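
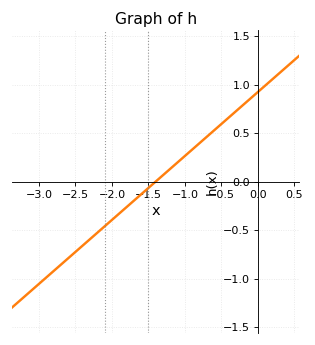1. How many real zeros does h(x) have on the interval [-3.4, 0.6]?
1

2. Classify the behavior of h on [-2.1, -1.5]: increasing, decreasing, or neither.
increasing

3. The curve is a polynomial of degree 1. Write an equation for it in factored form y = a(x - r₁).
y = 0.66(x + 1.4)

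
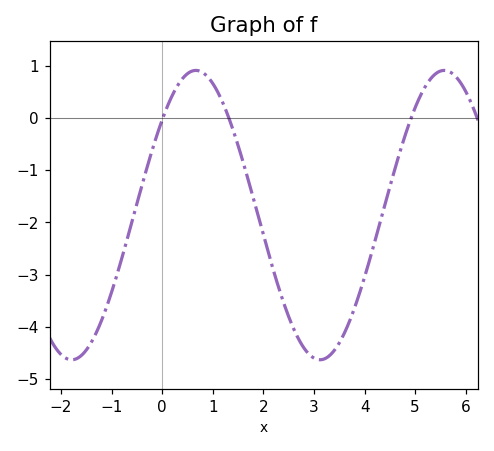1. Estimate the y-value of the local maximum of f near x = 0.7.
0.9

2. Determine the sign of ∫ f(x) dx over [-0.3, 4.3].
negative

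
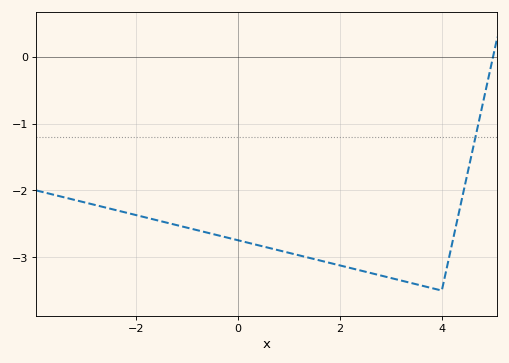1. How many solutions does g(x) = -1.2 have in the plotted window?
1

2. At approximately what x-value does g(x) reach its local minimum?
4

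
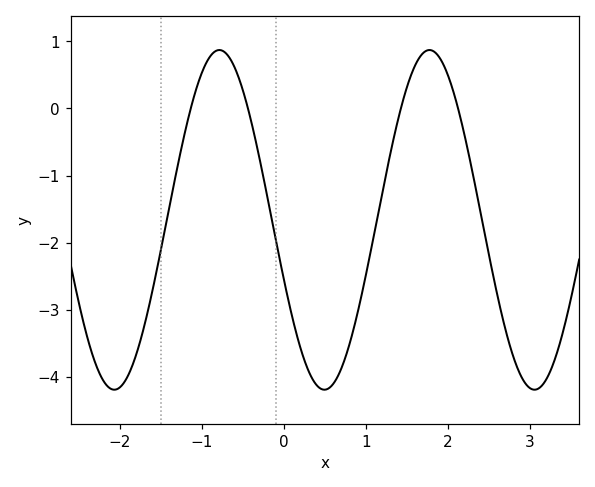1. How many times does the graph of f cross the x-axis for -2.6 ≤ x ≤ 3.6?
4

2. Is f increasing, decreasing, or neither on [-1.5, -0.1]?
neither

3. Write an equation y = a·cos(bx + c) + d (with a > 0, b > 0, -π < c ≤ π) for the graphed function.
y = 2.53cos(2.45x + 1.93) - 1.66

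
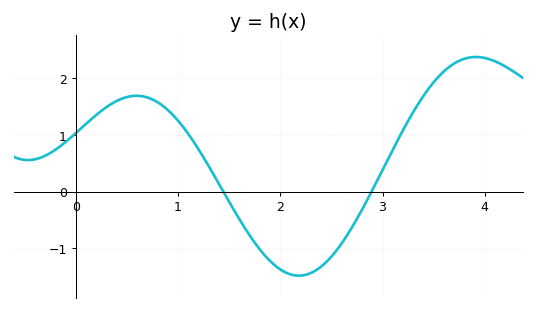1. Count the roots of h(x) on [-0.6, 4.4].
2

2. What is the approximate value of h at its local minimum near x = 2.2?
-1.5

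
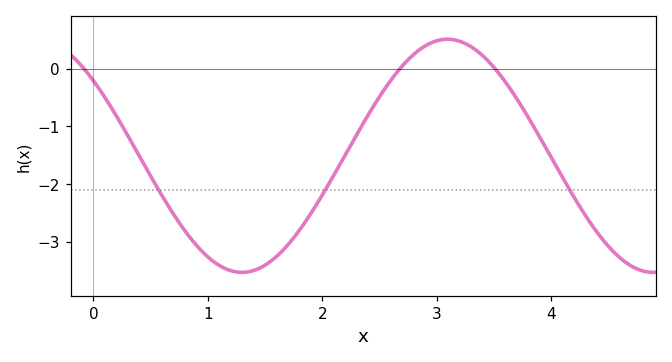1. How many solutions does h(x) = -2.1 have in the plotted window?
3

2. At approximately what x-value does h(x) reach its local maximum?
3.09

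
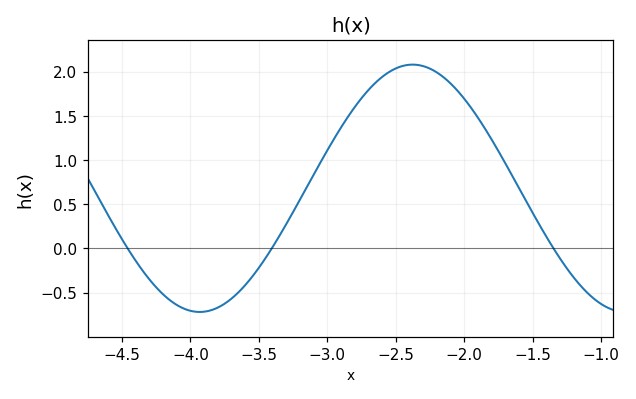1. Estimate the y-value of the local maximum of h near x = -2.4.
2.08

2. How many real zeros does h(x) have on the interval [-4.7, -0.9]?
3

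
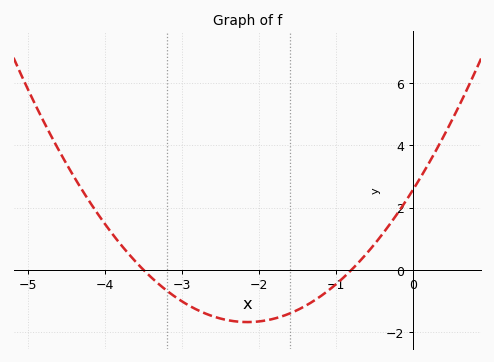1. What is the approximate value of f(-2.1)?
-1.67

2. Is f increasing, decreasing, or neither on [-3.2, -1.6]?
neither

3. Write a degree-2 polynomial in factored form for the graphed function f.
y = 0.92(x + 3.5)(x + 0.8)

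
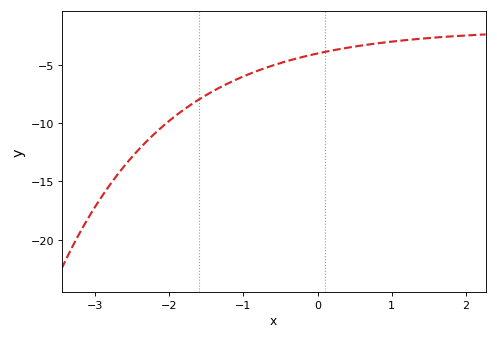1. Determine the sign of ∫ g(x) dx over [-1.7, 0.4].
negative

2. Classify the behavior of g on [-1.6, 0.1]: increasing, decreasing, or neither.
increasing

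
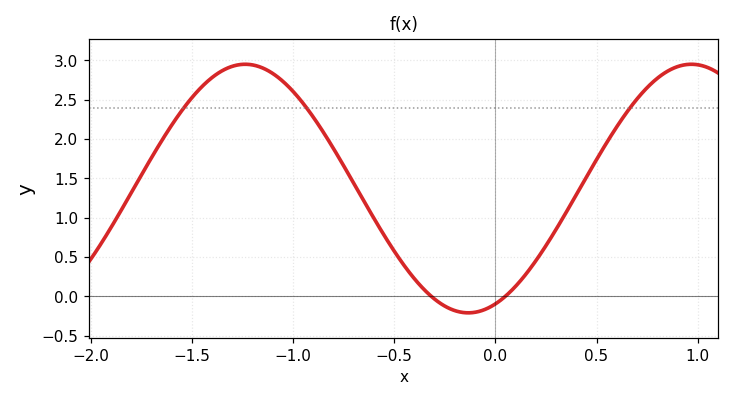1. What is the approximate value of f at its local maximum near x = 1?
2.95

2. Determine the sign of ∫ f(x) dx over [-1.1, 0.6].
positive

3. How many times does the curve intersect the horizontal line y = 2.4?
3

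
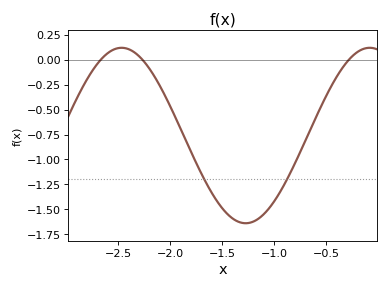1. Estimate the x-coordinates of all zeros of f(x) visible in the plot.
-2.67, -2.27, -0.281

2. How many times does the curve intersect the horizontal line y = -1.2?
2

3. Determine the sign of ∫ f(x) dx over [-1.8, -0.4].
negative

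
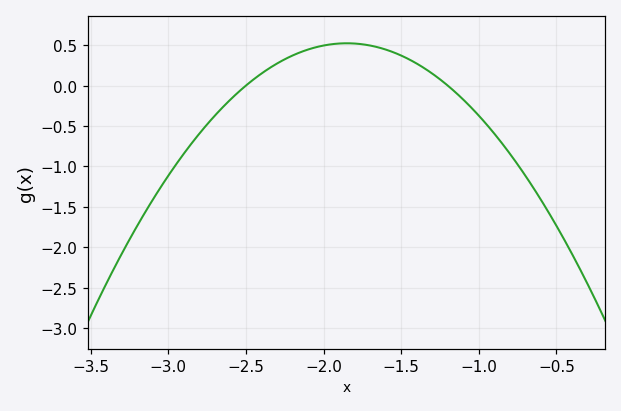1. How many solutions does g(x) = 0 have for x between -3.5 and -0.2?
2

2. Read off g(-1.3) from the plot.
0.15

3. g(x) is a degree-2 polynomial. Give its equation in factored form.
y = -1.24(x + 2.5)(x + 1.2)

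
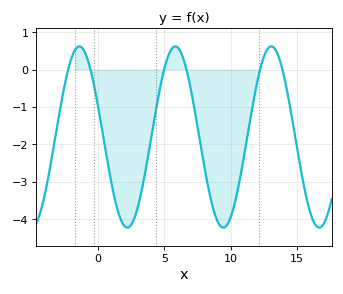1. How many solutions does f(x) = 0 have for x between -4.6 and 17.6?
6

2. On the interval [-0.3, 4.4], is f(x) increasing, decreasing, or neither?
neither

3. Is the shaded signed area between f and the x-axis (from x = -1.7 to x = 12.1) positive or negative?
negative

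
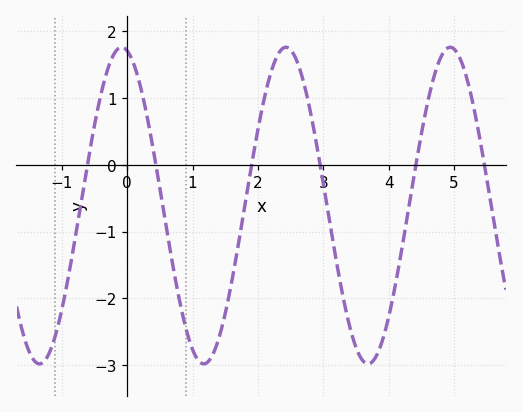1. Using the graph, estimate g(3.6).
-2.9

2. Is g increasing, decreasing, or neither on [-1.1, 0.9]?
neither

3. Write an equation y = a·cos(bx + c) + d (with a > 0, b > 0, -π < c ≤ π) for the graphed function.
y = 2.37cos(2.5x + 0.21) - 0.61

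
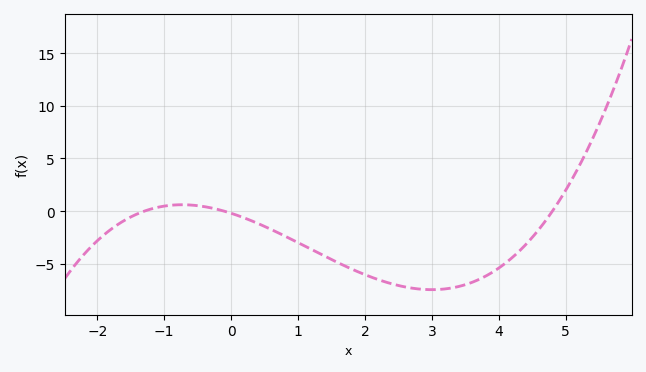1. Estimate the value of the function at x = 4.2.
-4.5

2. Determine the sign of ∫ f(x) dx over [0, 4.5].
negative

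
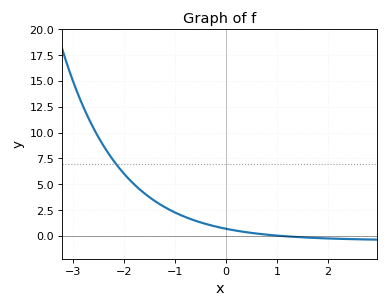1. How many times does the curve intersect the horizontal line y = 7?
1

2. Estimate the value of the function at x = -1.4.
3.4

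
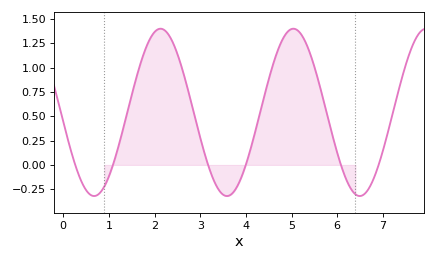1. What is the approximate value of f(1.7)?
1.05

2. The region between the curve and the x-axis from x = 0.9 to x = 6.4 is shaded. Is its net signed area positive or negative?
positive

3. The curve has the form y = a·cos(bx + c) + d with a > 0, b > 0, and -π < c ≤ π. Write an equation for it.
y = 0.86cos(2.16x + 1.68) + 0.54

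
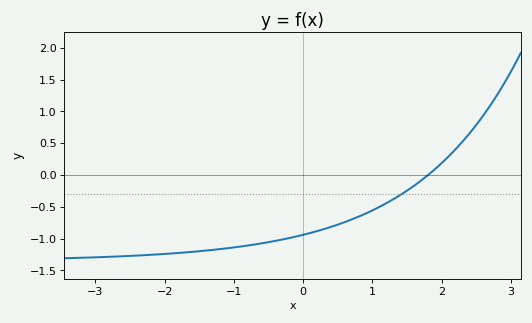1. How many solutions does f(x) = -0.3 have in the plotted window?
1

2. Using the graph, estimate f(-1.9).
-1.25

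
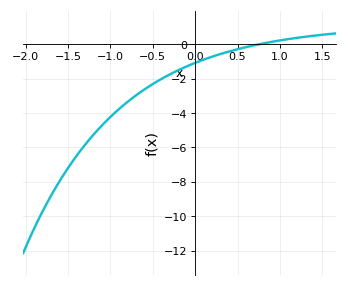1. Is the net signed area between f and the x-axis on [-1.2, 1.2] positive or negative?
negative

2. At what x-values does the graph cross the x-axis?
0.762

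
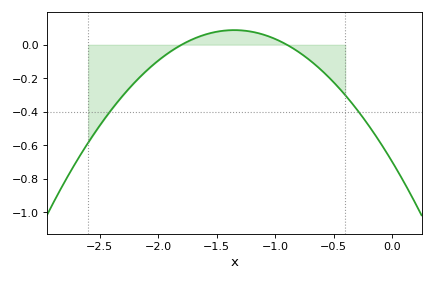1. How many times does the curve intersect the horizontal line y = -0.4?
2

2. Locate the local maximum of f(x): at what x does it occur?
-1.35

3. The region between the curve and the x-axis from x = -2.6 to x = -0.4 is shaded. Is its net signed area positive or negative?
negative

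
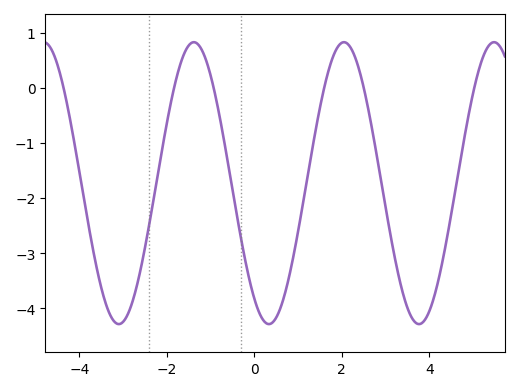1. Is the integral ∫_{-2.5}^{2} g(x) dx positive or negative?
negative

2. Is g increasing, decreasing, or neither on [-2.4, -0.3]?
neither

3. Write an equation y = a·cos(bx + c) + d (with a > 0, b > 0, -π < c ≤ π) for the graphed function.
y = 2.56cos(1.8x + 2.5) - 1.73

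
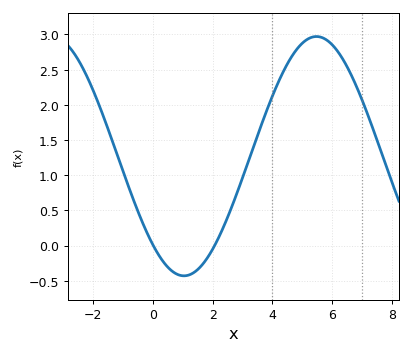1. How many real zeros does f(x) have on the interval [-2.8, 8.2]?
2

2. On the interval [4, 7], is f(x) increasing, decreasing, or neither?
neither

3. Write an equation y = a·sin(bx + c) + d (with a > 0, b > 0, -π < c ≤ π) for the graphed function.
y = 1.7sin(0.71x - 2.31) + 1.27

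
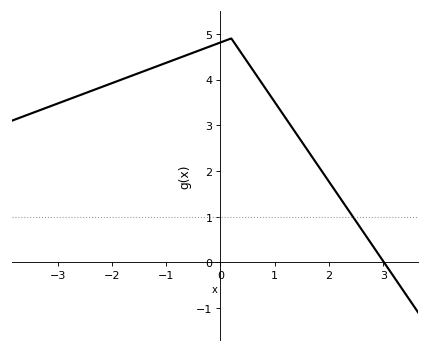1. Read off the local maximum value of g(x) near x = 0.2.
4.9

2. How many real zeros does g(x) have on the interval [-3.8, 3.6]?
1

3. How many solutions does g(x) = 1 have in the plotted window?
1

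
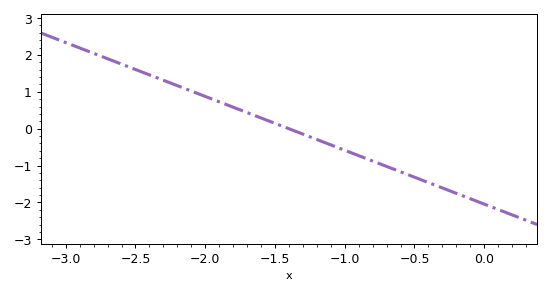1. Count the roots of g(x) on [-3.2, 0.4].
1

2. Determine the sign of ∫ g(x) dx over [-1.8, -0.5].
negative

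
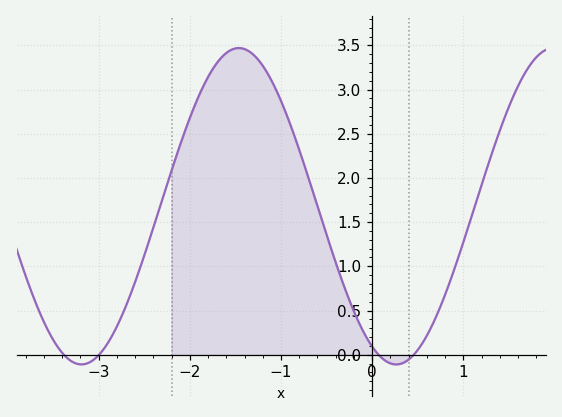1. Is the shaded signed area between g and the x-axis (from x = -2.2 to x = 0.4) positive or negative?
positive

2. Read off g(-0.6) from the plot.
1.7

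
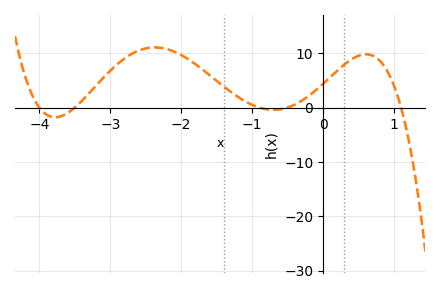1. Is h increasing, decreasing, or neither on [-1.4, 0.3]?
neither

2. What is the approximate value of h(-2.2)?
10.8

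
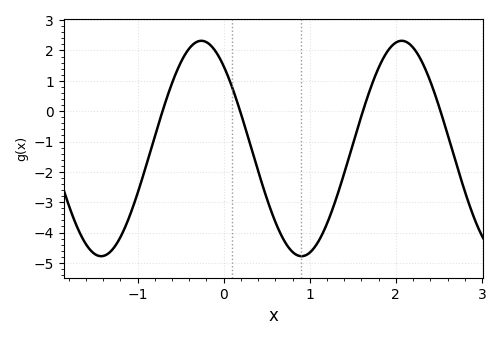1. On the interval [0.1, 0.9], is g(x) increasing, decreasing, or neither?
decreasing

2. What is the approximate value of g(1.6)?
-0.2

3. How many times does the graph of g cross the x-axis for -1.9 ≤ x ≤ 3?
4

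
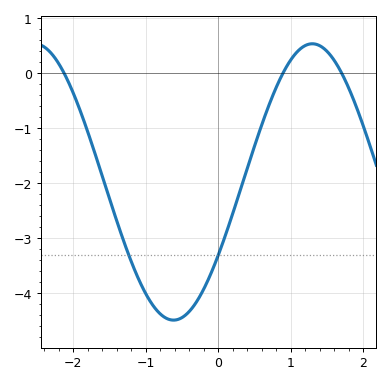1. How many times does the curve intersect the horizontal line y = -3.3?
2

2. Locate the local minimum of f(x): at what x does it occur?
-0.615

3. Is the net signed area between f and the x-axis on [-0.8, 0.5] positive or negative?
negative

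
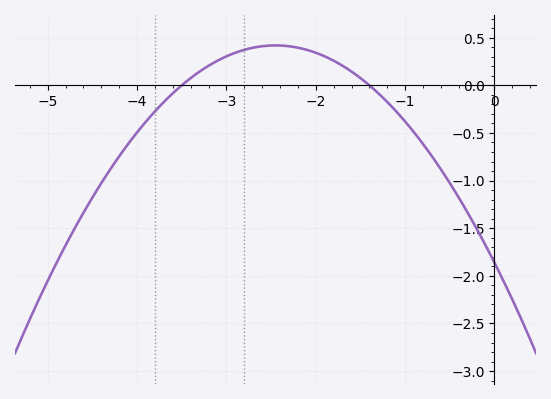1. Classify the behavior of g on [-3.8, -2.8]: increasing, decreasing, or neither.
increasing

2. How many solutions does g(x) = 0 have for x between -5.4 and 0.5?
2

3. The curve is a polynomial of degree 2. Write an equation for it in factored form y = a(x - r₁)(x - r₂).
y = -0.38(x + 3.5)(x + 1.4)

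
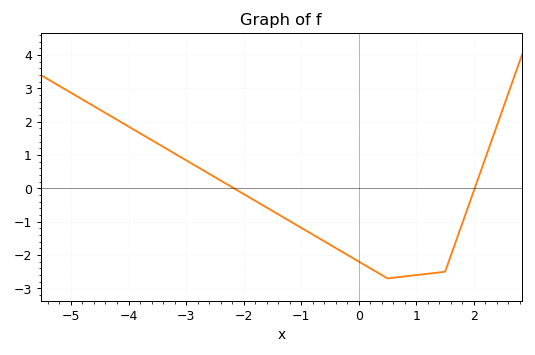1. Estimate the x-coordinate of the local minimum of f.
0.502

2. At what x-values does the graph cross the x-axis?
-2.17, 2.01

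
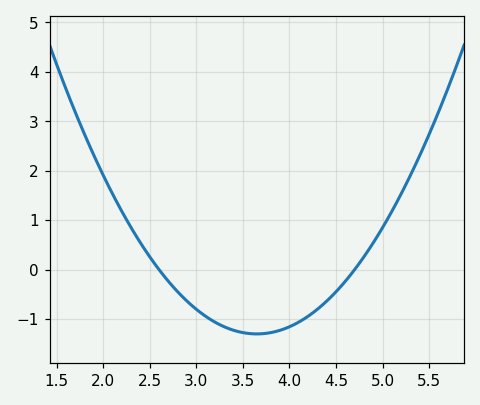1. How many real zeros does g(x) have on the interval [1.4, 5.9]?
2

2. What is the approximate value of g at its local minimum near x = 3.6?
-1.3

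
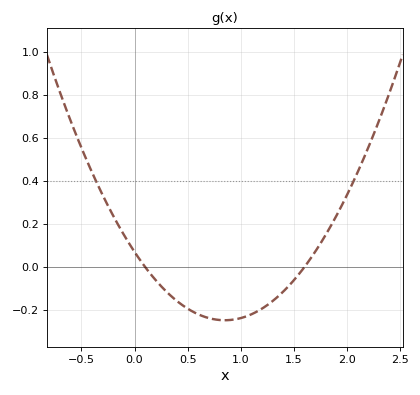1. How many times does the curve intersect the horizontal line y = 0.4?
2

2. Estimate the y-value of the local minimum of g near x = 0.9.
-0.248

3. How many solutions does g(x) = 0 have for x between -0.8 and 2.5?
2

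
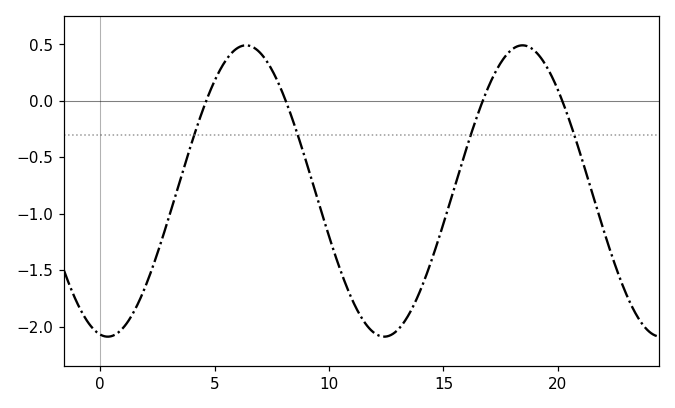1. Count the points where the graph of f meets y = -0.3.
4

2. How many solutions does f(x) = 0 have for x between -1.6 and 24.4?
4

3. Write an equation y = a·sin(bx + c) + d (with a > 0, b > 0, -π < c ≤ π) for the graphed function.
y = 1.29sin(0.52x - 1.7) - 0.8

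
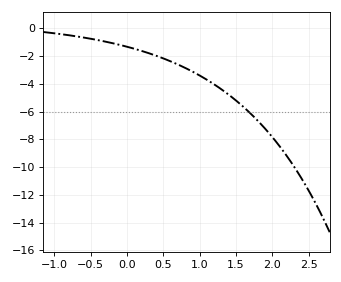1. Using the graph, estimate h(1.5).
-5.2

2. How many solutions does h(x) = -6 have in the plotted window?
1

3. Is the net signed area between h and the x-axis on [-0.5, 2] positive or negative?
negative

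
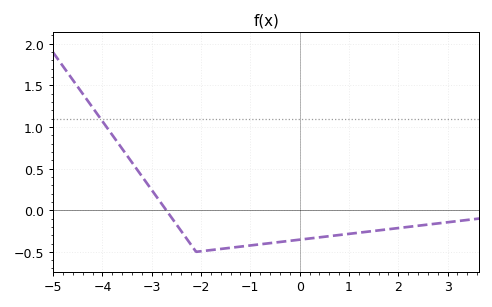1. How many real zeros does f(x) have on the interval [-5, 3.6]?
1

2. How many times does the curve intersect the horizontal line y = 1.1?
1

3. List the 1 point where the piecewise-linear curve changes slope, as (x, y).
(-2.1, -0.5)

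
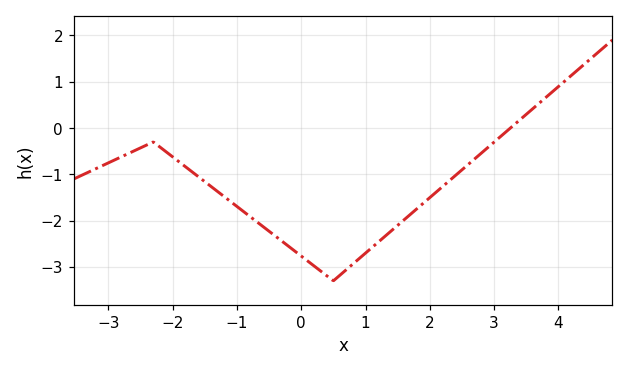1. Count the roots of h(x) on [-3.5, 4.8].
1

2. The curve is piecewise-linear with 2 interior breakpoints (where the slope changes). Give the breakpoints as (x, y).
(-2.3, -0.3); (0.5, -3.3)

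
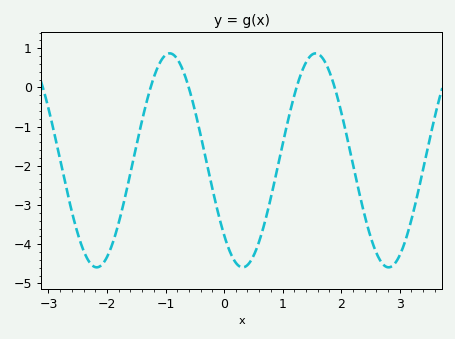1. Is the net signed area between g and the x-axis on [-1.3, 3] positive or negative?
negative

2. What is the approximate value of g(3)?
-4.29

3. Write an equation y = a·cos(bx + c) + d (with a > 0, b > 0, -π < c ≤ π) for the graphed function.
y = 2.73cos(2.52x + 2.34) - 1.86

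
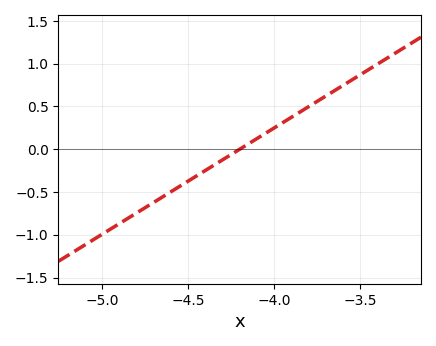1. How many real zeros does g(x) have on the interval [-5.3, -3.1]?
1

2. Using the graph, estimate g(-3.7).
0.62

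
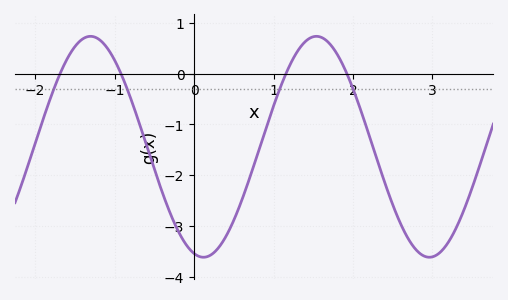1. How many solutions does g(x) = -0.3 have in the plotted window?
4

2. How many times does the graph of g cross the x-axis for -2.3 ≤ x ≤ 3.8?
4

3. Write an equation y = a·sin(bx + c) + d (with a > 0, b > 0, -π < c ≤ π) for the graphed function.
y = 2.18sin(2.2x - 1.8) - 1.44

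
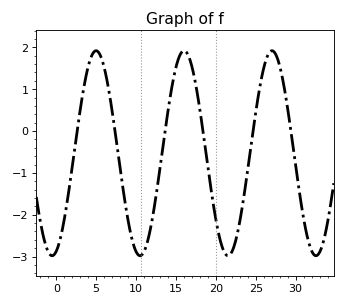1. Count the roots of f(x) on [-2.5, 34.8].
6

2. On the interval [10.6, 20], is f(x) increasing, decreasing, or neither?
neither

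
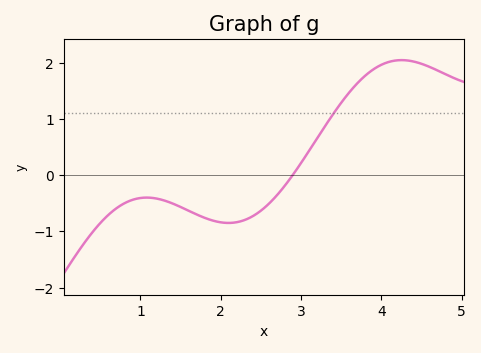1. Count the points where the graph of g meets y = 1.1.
1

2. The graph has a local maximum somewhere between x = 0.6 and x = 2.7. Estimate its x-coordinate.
1.1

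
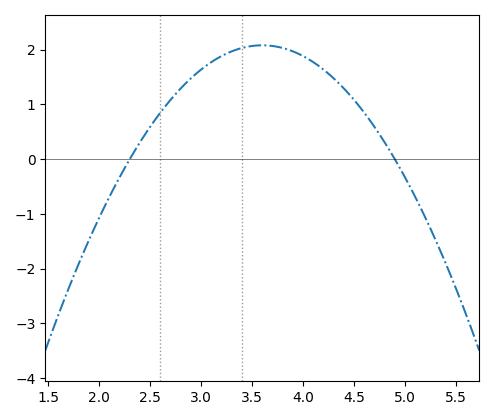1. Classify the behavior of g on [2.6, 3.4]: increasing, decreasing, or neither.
increasing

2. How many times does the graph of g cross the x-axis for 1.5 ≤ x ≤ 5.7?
2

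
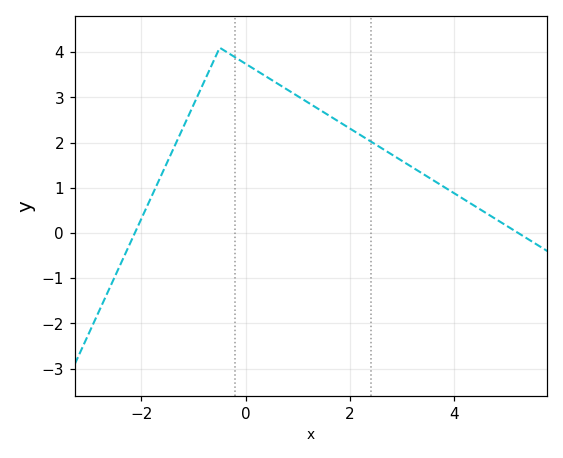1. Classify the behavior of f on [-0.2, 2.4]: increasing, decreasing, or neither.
decreasing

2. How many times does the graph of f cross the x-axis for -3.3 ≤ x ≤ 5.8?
2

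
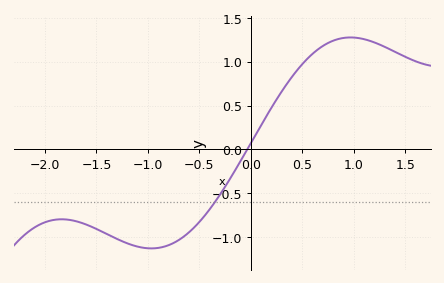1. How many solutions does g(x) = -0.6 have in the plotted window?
1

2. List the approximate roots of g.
0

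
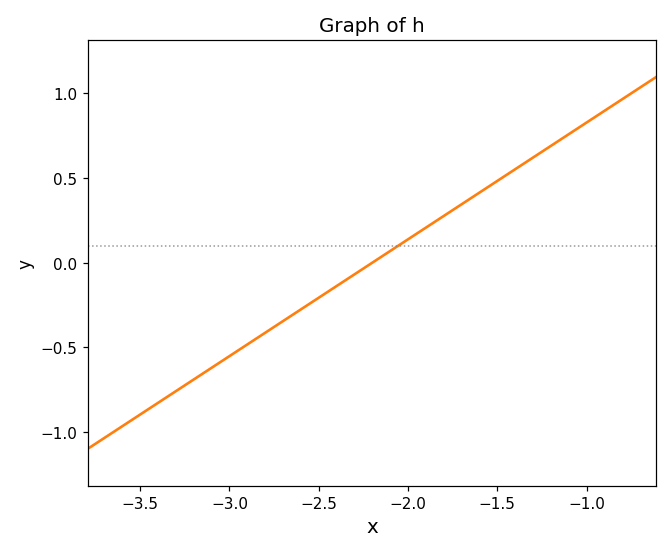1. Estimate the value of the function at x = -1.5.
0.5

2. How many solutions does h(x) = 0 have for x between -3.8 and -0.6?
1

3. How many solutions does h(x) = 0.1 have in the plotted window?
1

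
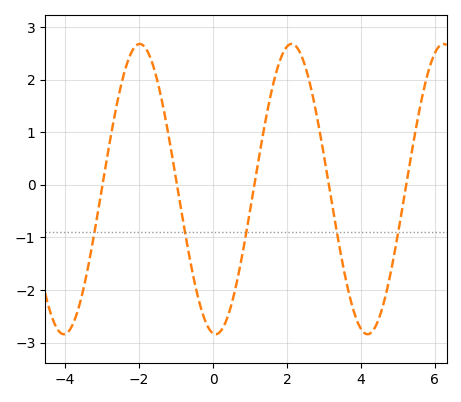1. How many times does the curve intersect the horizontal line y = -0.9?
5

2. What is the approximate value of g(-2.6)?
1.53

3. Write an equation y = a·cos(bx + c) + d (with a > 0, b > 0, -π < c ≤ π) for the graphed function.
y = 2.76cos(1.53x + 3.03) - 0.08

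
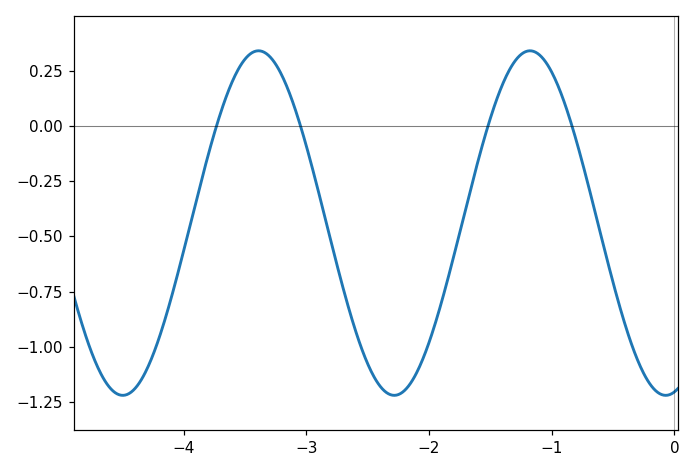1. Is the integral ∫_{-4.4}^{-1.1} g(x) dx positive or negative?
negative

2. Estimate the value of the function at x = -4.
-0.56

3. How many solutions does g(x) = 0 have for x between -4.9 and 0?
4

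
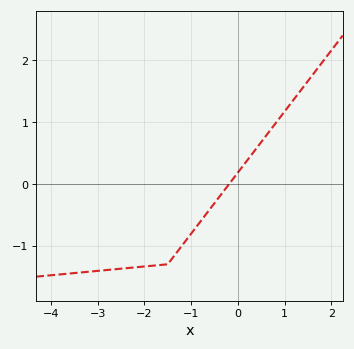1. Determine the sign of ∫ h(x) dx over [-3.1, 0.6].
negative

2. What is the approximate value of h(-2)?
-1.3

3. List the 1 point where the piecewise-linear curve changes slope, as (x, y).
(-1.5, -1.3)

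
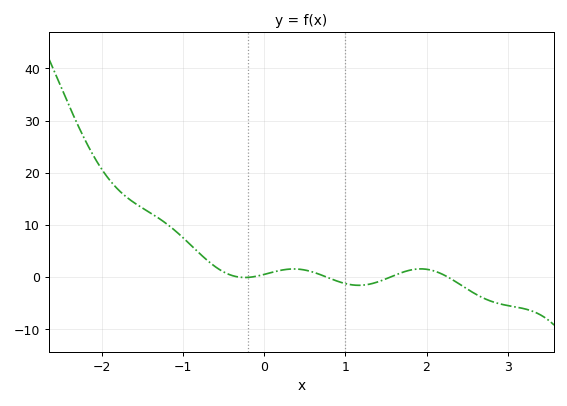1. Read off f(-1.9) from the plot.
18.5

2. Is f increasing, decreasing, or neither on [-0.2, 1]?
neither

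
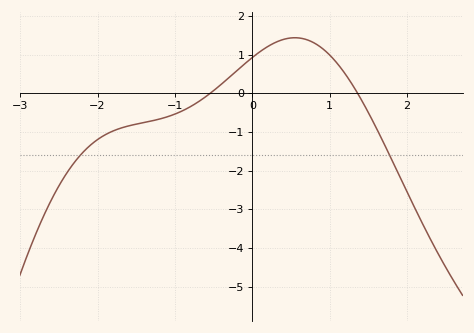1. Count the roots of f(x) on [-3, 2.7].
2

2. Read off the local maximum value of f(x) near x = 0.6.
1.4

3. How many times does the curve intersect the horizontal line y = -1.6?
2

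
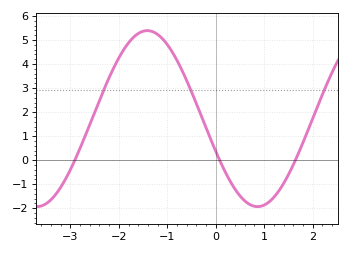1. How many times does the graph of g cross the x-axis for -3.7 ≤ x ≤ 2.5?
3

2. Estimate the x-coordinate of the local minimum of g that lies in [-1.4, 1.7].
0.864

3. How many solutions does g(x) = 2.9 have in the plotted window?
3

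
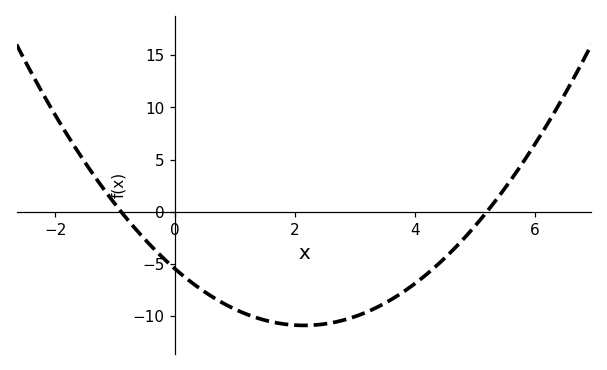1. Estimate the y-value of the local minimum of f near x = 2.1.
-10.9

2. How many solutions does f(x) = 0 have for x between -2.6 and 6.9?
2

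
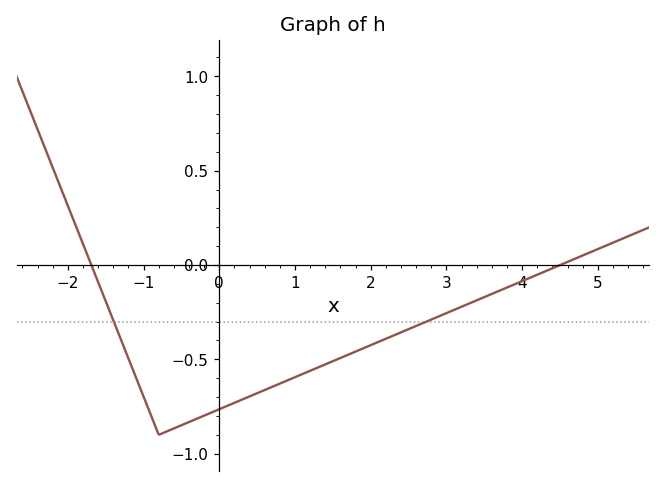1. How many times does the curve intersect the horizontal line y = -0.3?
2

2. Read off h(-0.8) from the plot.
-0.9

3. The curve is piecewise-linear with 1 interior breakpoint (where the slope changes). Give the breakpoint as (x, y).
(-0.8, -0.9)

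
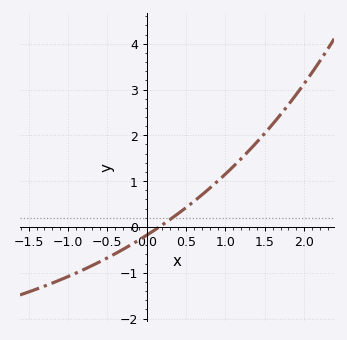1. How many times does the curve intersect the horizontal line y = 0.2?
1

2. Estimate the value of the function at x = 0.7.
0.699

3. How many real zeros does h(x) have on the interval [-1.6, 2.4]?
1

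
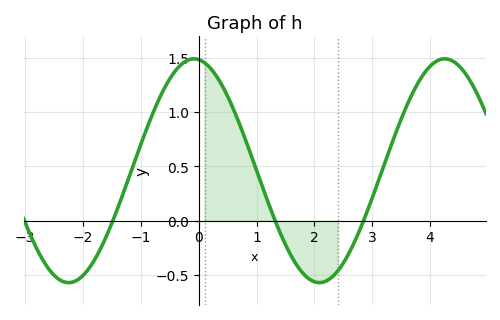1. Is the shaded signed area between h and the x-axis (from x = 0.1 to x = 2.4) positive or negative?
positive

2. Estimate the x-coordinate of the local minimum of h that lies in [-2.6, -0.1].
-2.25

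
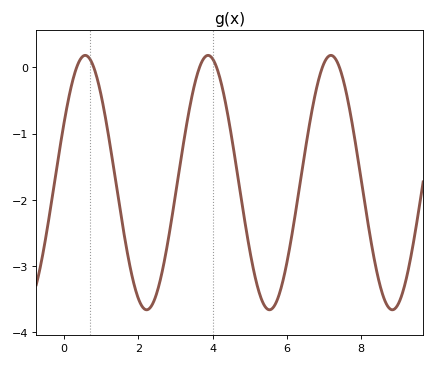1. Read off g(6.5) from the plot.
-1.24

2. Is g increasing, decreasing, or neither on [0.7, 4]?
neither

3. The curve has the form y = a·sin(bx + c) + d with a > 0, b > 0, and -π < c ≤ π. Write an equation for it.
y = 1.92sin(1.9x + 0.482) - 1.74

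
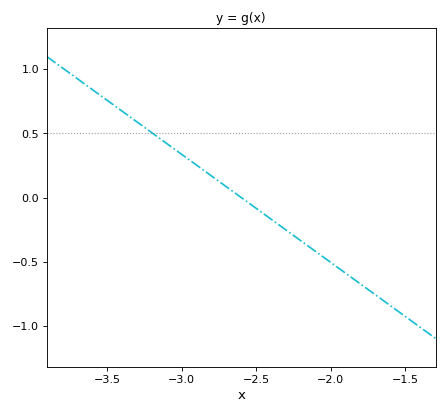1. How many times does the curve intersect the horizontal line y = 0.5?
1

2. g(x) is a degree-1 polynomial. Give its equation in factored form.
y = -0.84(x + 2.6)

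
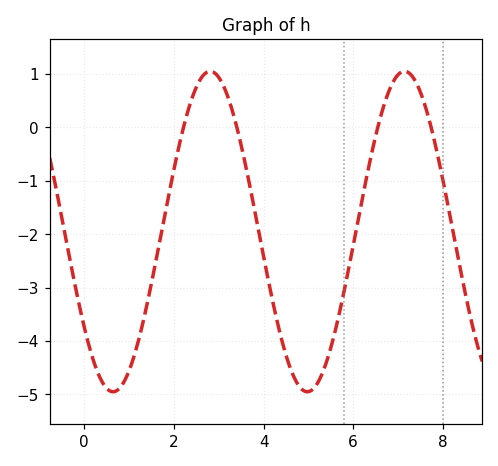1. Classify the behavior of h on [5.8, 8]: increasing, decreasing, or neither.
neither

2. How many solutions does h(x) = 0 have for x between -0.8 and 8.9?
4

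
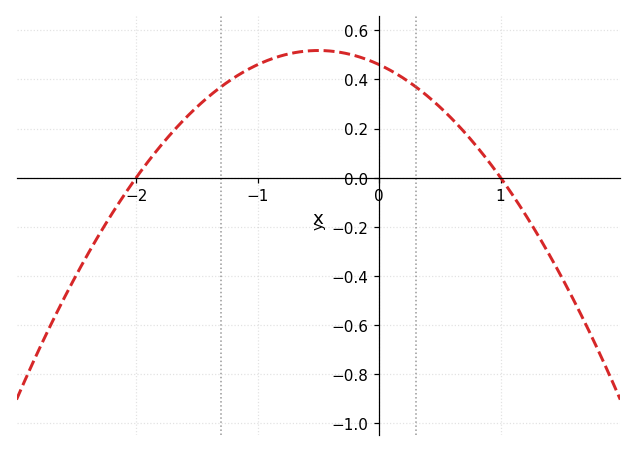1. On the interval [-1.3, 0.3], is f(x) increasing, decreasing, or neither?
neither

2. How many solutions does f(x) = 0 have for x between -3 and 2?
2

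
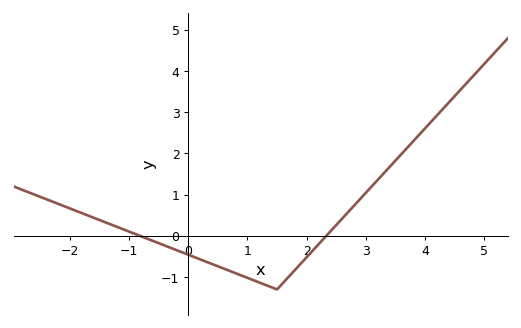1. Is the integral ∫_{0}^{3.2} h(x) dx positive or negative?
negative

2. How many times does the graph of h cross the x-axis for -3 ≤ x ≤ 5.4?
2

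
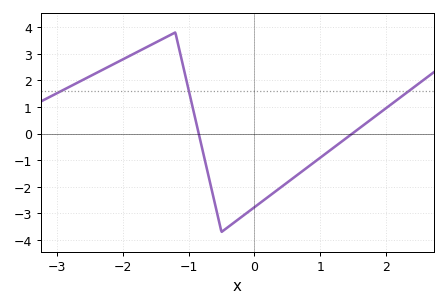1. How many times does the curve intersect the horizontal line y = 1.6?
3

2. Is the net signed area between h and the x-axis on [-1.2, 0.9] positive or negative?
negative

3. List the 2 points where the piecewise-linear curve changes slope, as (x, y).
(-1.2, 3.8); (-0.5, -3.7)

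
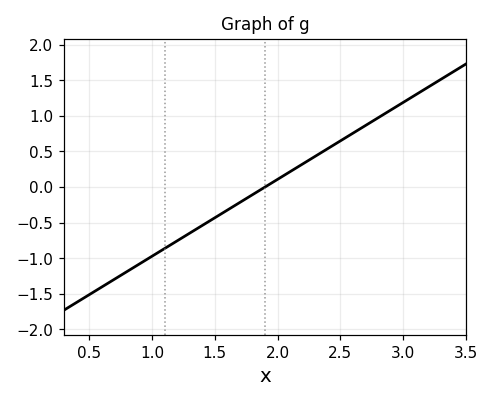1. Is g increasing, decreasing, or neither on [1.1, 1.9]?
increasing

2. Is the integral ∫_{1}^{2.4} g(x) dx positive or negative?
negative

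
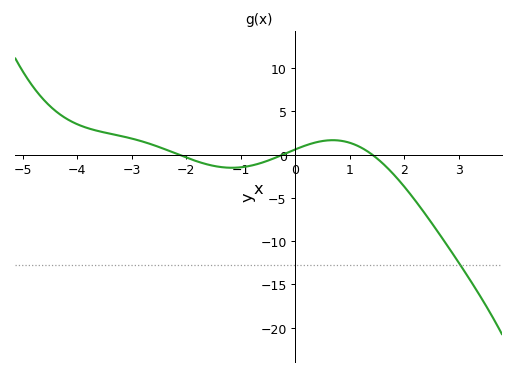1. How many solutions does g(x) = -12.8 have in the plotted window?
1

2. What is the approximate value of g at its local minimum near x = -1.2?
-1.52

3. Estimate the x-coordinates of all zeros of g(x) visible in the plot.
-2.14, -0.229, 1.41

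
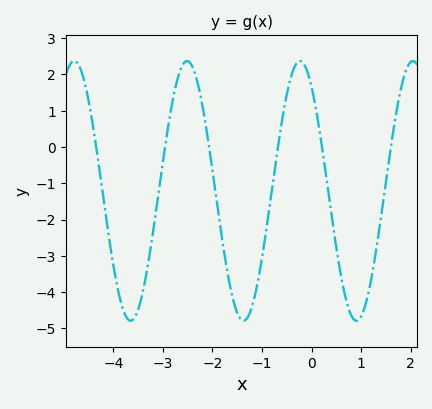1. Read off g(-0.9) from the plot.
-2.1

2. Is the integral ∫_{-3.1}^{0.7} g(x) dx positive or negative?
negative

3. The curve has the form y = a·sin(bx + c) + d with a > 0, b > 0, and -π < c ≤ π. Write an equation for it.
y = 3.58sin(2.8x + 2.2) - 1.21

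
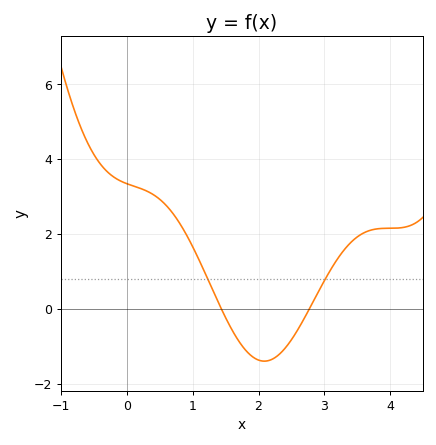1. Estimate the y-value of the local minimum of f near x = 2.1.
-1.4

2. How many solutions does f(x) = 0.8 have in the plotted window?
2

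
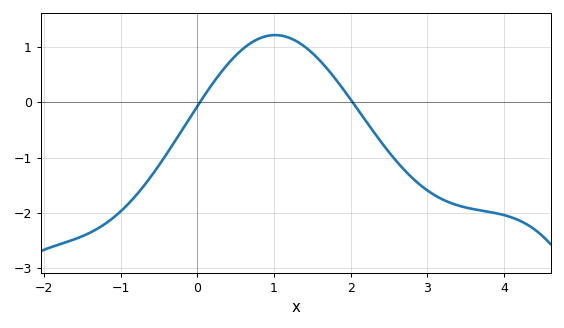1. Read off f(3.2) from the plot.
-1.76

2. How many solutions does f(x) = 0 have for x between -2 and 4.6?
2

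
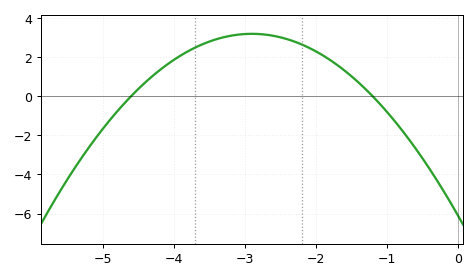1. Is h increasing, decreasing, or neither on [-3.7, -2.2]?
neither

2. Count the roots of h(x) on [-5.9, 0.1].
2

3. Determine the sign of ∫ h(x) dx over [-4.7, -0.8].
positive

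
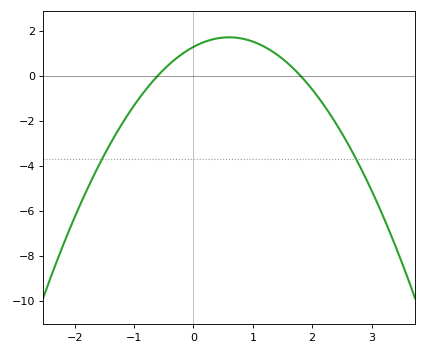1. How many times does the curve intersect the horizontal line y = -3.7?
2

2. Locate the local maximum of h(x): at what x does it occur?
0.6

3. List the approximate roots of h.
-0.6, 1.8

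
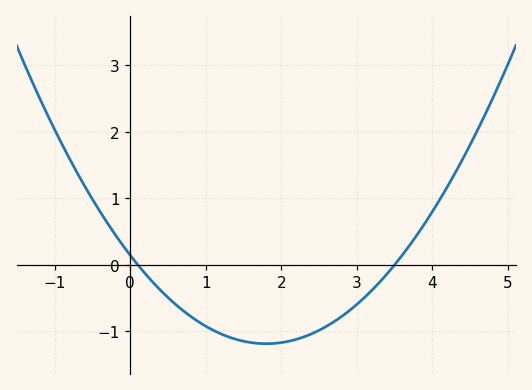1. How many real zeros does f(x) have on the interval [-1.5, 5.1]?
2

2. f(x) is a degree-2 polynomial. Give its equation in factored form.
y = 0.41(x - 0.1)(x - 3.5)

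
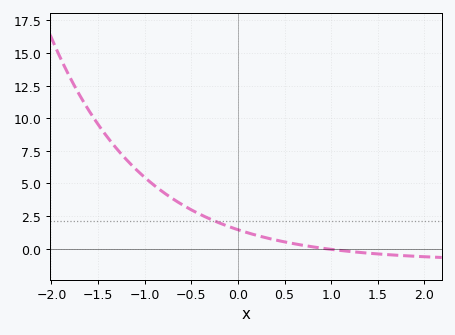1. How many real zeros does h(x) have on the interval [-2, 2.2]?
1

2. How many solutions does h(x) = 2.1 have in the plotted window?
1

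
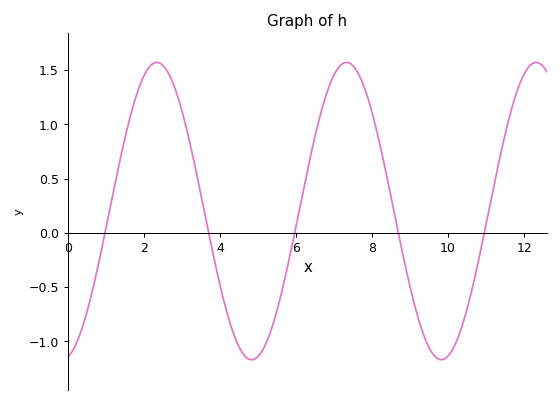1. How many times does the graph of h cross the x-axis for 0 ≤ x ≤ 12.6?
5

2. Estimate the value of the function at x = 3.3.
0.7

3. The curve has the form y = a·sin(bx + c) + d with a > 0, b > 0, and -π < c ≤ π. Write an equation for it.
y = 1.37sin(1.3x - 1.4) + 0.2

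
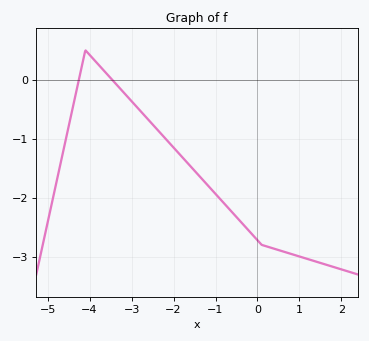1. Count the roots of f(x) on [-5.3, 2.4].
2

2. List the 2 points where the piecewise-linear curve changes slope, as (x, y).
(-4.1, 0.5); (0.1, -2.8)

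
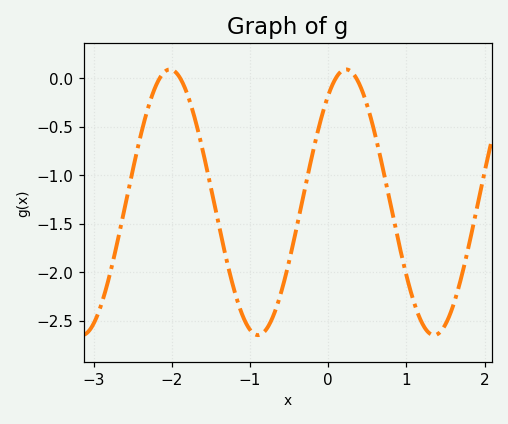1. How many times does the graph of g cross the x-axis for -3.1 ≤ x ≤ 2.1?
4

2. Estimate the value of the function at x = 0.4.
-0.05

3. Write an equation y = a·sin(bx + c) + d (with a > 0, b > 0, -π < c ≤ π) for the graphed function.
y = 1.37sin(2.8x + 0.93) - 1.28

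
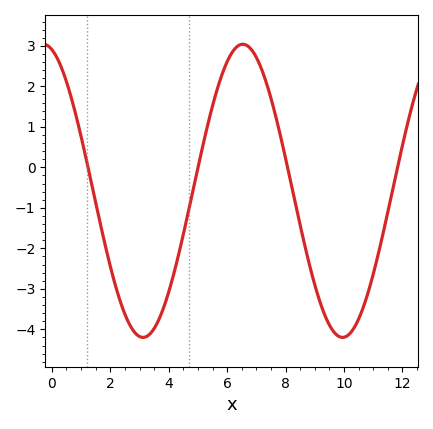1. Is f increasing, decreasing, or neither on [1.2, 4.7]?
neither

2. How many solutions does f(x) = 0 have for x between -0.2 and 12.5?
4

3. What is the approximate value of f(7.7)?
1.2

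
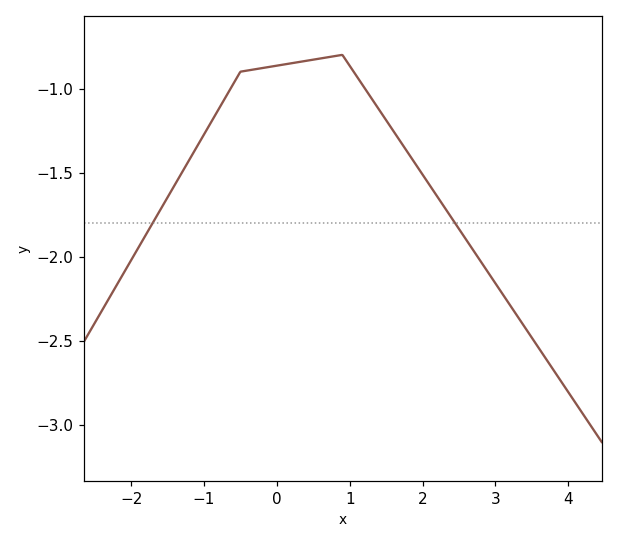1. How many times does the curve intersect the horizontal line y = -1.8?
2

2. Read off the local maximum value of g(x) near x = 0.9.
-0.8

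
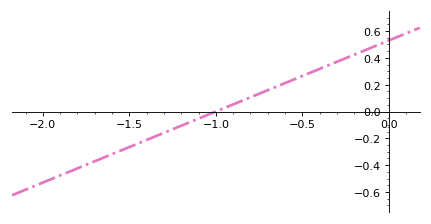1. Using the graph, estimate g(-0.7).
0.159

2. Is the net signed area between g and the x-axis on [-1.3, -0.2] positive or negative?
positive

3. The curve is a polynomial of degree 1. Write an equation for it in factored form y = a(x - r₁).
y = 0.53(x + 1)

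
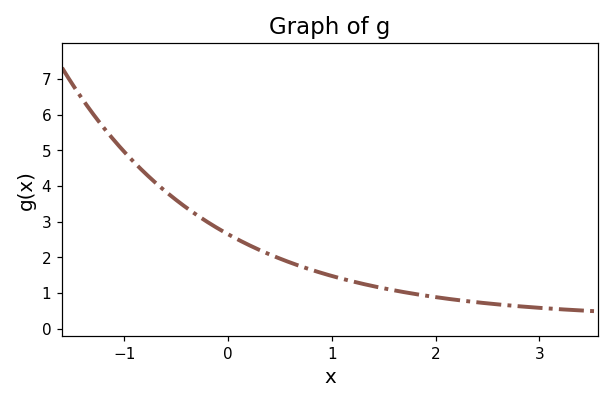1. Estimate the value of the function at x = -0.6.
3.84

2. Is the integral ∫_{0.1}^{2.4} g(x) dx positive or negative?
positive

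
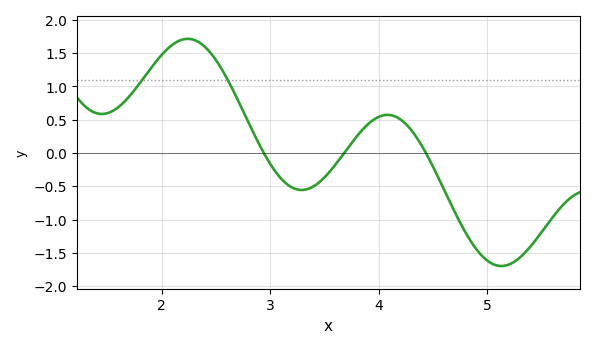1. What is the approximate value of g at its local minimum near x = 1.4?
0.6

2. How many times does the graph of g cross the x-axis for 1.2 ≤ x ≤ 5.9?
3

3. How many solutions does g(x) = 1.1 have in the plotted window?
2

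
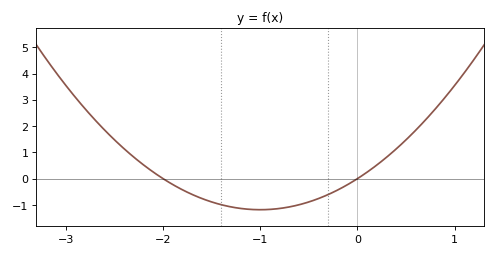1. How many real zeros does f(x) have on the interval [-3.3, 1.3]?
2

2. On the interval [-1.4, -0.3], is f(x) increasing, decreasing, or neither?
neither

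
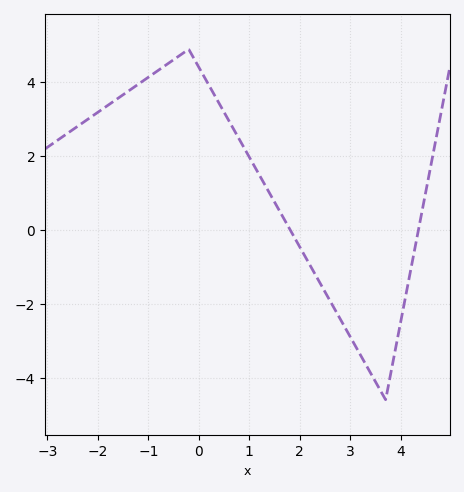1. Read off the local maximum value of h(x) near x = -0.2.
4.9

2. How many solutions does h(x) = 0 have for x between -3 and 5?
2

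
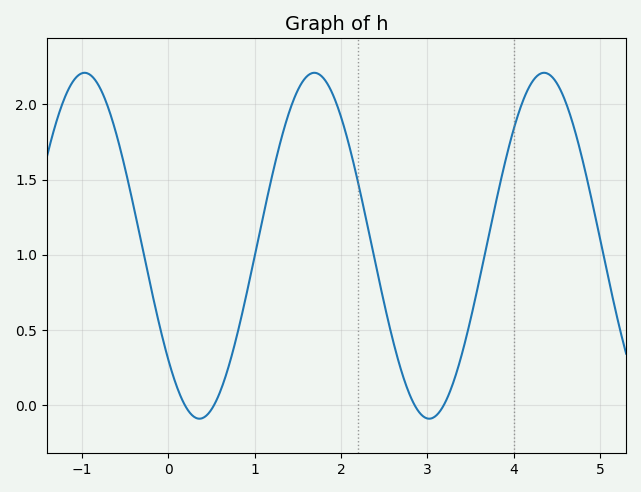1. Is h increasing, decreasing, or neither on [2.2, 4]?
neither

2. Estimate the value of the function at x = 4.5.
2.14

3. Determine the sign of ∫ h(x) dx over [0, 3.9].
positive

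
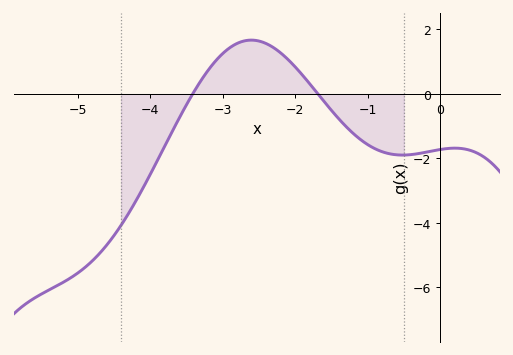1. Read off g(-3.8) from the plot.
-1.6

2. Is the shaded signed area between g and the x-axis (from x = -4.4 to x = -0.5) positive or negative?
negative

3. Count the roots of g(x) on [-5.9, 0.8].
2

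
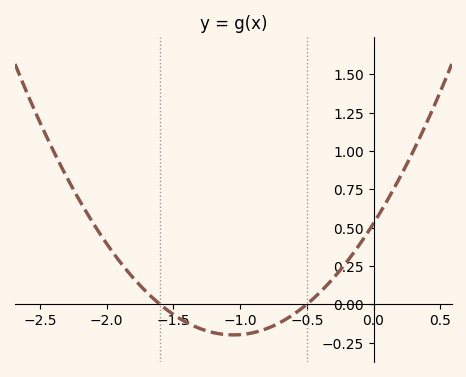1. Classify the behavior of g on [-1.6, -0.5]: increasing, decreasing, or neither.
neither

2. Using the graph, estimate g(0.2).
0.85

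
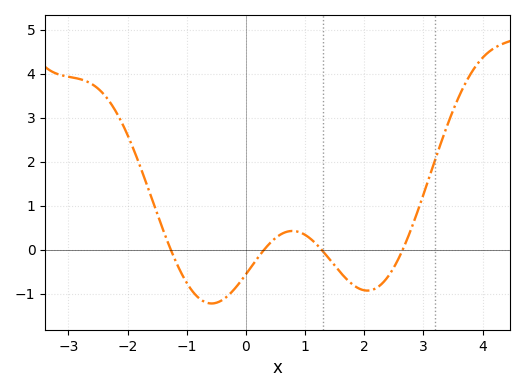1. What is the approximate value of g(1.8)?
-0.8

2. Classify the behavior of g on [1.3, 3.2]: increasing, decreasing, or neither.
neither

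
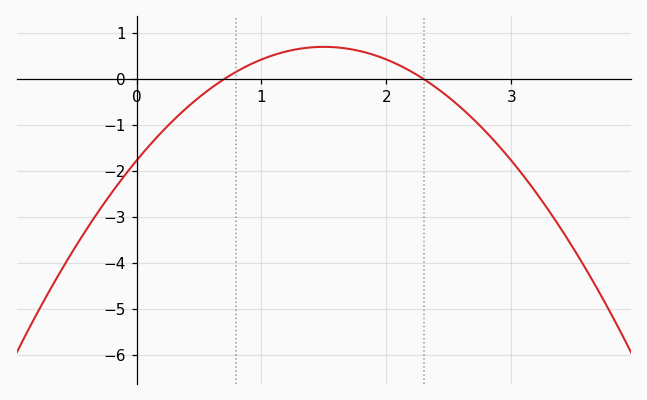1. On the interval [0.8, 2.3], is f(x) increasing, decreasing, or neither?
neither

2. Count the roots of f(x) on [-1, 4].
2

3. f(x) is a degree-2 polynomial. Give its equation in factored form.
y = -1.1(x - 0.7)(x - 2.3)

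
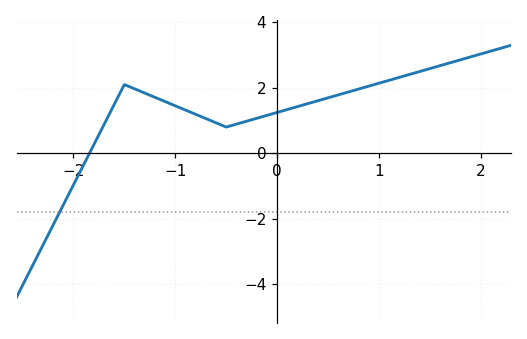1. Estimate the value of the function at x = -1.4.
2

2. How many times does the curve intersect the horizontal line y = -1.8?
1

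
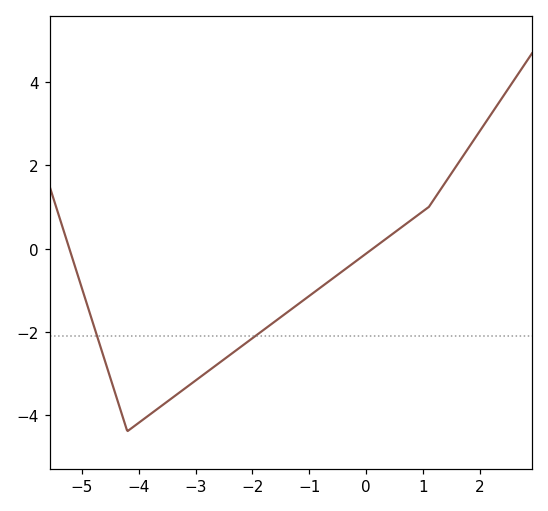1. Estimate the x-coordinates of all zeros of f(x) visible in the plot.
-5.22, 0.119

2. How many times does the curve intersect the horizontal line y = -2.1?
2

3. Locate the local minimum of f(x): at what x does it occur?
-4.2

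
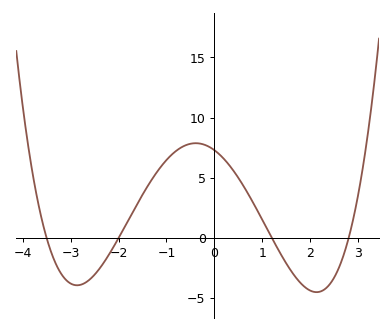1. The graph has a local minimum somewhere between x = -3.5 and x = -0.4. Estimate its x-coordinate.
-2.8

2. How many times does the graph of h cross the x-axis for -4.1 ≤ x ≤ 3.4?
4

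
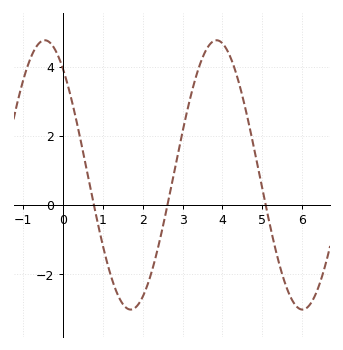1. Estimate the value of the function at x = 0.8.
-0.112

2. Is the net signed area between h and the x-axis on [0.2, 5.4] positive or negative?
positive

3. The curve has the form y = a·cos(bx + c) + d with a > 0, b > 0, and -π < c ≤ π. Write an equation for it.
y = 3.9cos(1.46x + 0.66) + 0.88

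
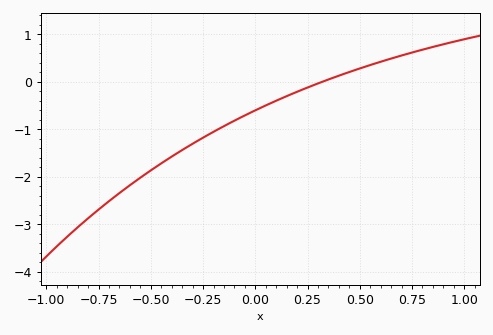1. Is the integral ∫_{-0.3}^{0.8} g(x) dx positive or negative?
negative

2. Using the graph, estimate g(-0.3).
-1.3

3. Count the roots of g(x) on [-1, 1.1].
1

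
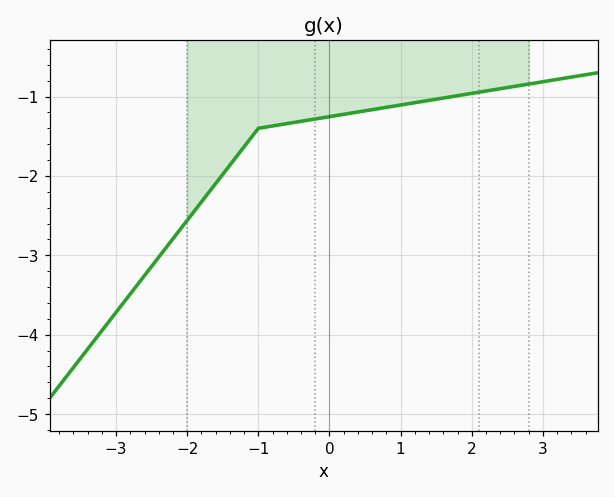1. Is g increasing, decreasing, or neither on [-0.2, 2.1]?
increasing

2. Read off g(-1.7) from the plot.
-2.21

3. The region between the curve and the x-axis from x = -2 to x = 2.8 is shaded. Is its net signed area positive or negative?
negative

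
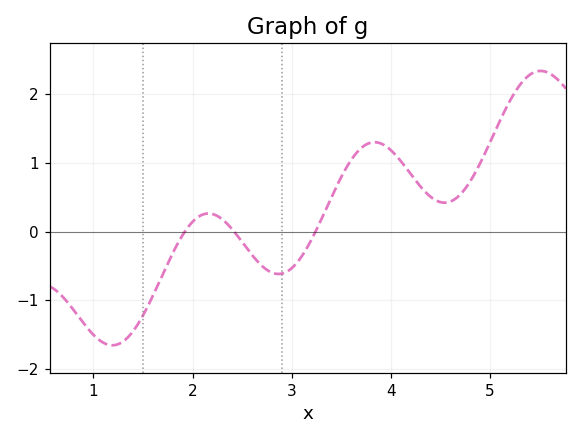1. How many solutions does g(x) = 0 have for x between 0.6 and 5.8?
3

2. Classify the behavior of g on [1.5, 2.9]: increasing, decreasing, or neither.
neither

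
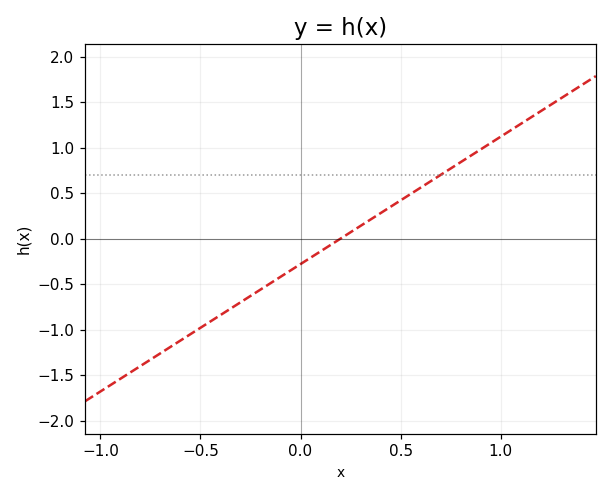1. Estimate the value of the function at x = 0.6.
0.55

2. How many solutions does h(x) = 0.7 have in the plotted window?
1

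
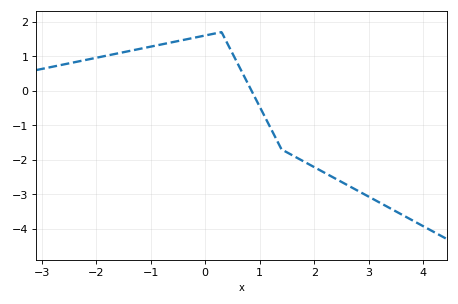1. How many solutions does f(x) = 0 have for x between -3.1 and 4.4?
1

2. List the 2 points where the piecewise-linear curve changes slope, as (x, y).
(0.3, 1.7); (1.4, -1.7)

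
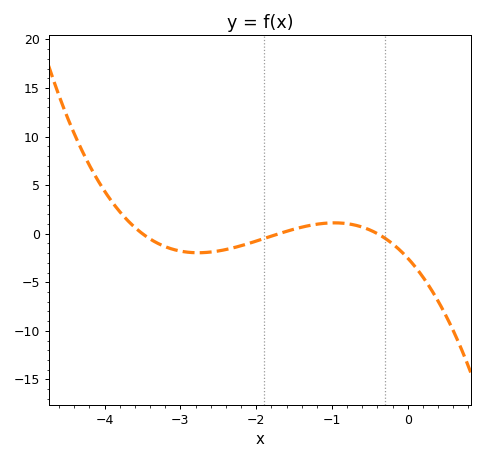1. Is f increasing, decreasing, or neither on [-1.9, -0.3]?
neither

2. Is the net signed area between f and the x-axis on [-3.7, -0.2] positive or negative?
negative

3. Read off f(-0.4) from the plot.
0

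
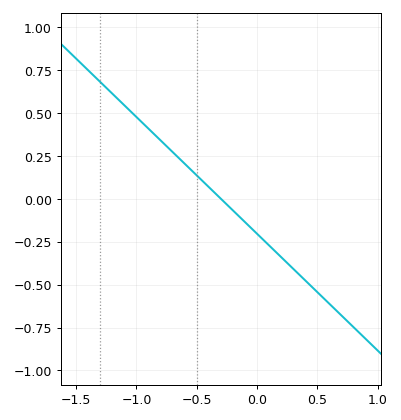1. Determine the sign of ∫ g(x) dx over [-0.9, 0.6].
negative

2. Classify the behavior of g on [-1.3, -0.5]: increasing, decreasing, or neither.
decreasing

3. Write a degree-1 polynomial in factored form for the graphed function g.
y = -0.68(x + 0.3)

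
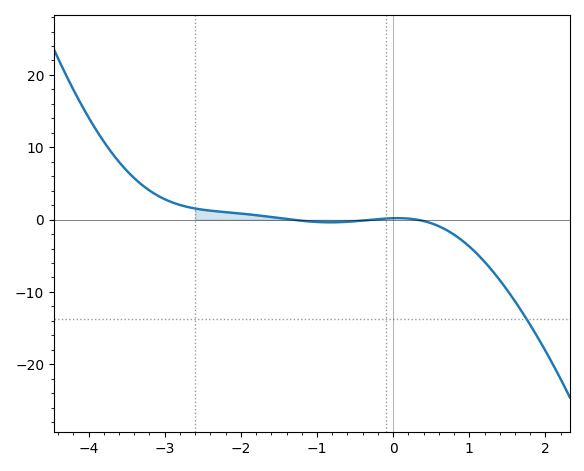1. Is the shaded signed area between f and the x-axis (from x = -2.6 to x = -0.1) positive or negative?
positive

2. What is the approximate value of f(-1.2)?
-0.164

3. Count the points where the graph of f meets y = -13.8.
1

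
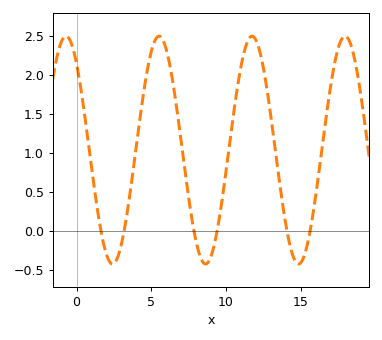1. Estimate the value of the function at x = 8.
-0.15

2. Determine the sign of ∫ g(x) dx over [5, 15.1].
positive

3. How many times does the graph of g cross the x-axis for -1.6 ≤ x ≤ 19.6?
6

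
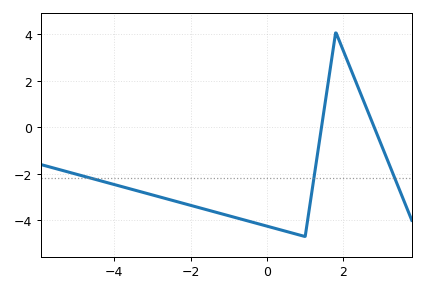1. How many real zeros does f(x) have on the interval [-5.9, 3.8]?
2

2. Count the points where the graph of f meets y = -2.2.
3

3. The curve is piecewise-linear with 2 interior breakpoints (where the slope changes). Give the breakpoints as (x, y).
(1, -4.7); (1.8, 4.1)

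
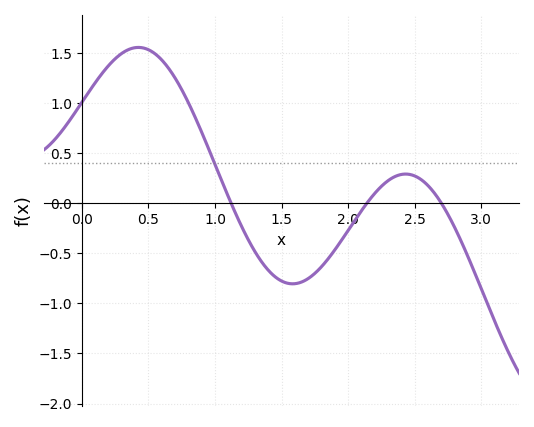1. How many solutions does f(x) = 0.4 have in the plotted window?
1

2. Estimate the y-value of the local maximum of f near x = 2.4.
0.3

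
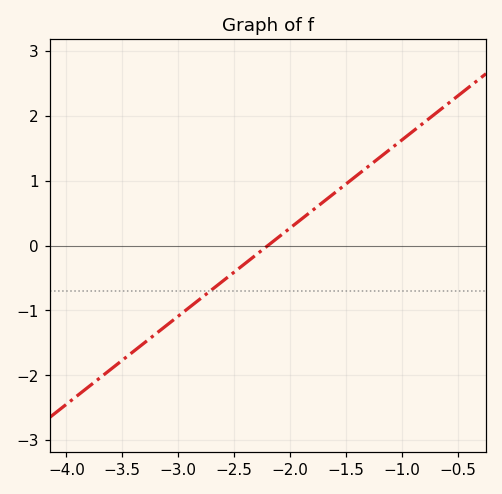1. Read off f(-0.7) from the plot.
2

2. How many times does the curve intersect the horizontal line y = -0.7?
1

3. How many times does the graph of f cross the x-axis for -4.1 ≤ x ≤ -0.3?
1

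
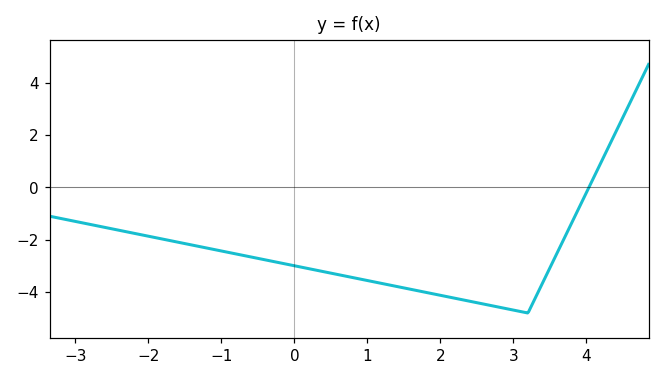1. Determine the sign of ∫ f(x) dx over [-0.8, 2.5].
negative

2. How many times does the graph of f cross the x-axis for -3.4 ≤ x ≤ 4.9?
1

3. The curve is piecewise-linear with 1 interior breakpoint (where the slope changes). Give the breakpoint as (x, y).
(3.2, -4.8)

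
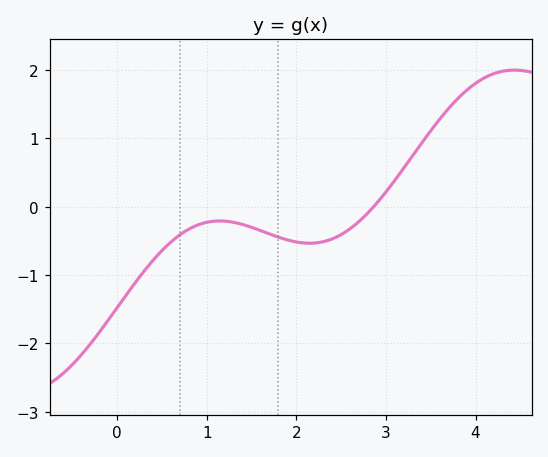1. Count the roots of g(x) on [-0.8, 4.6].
1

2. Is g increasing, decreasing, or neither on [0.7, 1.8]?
neither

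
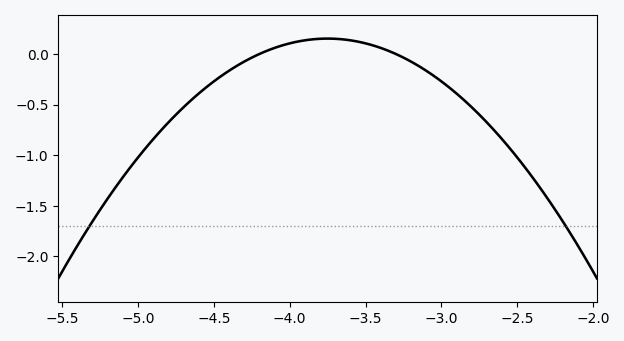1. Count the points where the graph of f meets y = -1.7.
2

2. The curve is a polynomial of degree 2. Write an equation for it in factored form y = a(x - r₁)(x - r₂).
y = -0.75(x + 4.2)(x + 3.3)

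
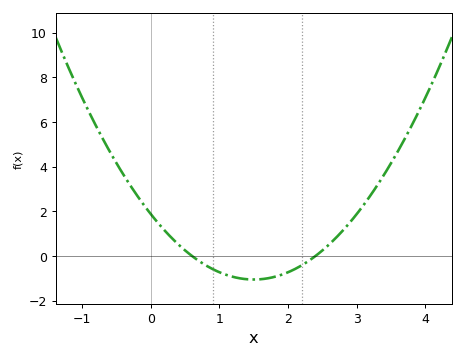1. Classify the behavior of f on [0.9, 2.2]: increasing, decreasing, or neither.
neither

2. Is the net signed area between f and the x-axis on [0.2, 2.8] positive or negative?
negative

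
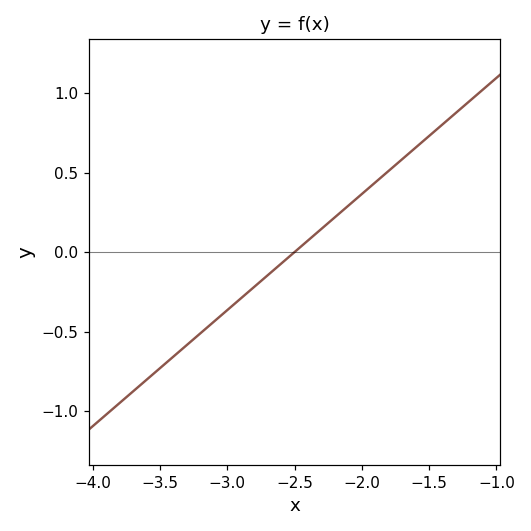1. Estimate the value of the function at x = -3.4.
-0.65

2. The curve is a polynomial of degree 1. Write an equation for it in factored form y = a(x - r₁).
y = 0.73(x + 2.5)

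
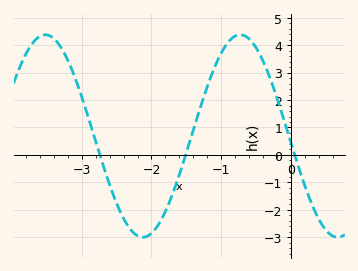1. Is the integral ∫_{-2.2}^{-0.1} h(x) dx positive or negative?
positive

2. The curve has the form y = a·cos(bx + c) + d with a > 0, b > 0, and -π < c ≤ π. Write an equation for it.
y = 3.69cos(2.2x + 1.6) + 0.69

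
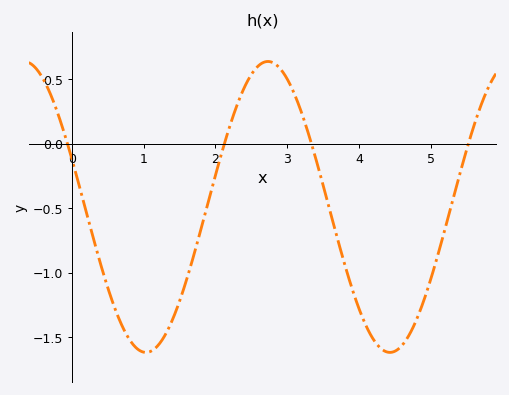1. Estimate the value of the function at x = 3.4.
-0.1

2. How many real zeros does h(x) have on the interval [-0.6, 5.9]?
4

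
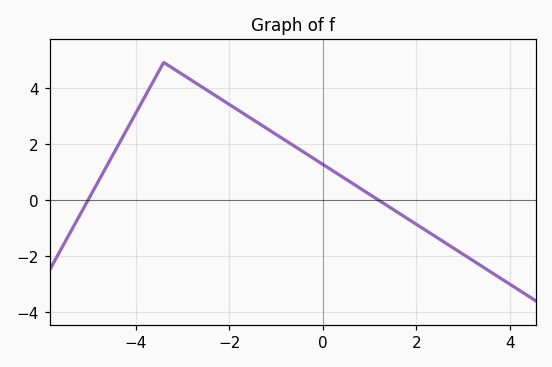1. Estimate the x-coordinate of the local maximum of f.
-3.4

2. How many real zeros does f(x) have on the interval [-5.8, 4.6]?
2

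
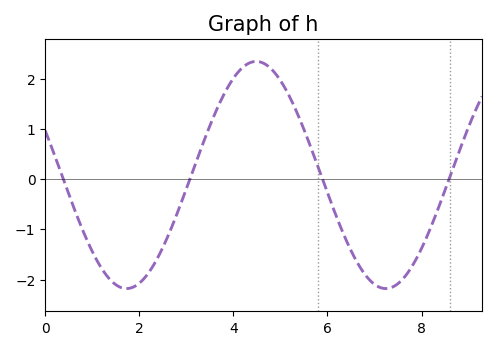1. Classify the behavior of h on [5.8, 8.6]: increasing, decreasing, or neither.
neither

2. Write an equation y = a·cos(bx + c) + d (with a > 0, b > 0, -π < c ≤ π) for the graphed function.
y = 2.26cos(1.14x + 1.17) + 0.08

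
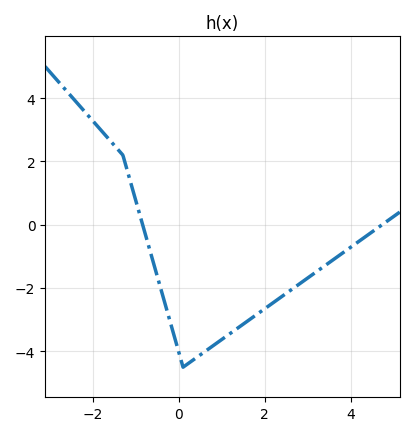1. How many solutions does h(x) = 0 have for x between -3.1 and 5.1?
2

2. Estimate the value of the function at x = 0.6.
-4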